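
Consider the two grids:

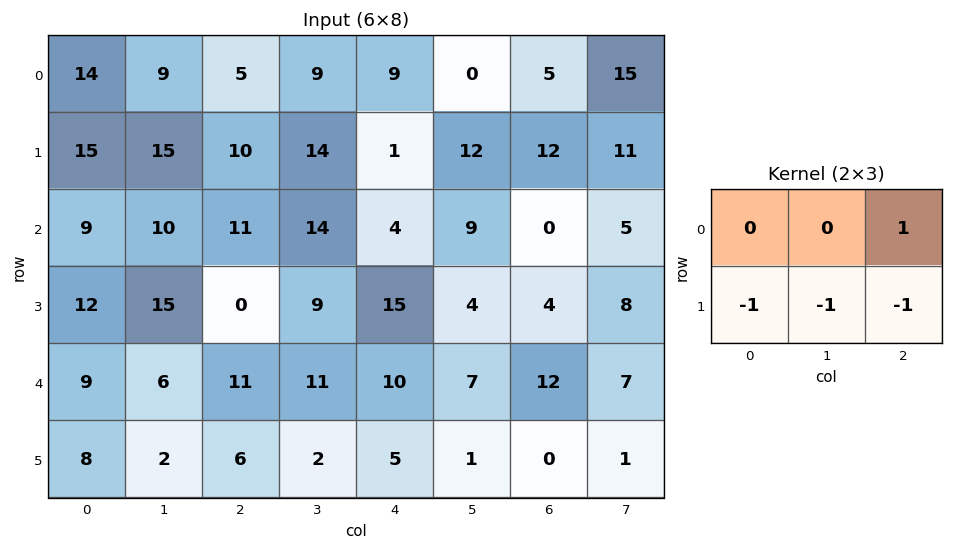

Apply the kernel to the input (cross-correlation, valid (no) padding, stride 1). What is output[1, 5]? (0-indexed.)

The receptive field on the input at this output position is [12 12 11 / 9 0 5]. Elementwise product with the kernel and sum: 11·1 + 9·-1 + 0·-1 + 5·-1.

-3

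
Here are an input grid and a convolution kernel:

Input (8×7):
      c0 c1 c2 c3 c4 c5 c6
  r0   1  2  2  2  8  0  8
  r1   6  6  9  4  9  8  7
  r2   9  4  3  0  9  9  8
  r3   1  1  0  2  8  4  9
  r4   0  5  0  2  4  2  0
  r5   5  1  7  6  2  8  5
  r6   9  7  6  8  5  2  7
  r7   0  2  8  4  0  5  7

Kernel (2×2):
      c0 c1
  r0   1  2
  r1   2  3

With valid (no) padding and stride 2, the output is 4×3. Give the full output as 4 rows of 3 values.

35 36 50
22 9 55
23 36 36
29 50 24

Output[0,0]: The receptive field on the input at this output position is [1 2 / 6 6]. Elementwise product with the kernel and sum: 1·1 + 2·2 + 6·2 + 6·3.
Output[0,1]: The receptive field on the input at this output position is [2 2 / 9 4]. Elementwise product with the kernel and sum: 2·1 + 2·2 + 9·2 + 4·3.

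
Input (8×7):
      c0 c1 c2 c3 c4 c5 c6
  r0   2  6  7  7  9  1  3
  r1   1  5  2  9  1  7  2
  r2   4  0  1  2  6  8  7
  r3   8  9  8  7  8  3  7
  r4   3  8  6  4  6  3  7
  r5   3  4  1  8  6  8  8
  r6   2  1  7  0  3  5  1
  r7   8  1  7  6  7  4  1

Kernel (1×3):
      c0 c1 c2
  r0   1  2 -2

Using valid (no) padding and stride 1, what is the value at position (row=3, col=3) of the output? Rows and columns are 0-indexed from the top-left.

The receptive field on the input at this output position is [7 8 3]. Elementwise product with the kernel and sum: 7·1 + 8·2 + 3·-2.

17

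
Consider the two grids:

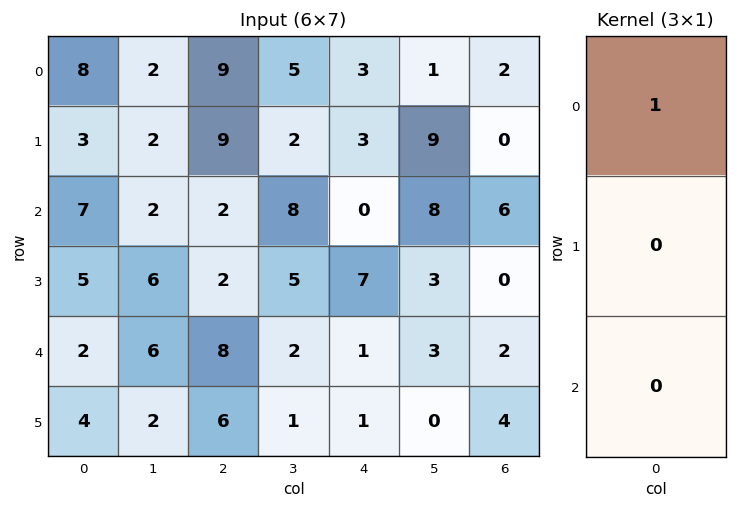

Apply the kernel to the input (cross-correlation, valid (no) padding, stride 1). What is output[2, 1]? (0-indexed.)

The receptive field on the input at this output position is [2 / 6 / 6]. Elementwise product with the kernel and sum: 2·1.

2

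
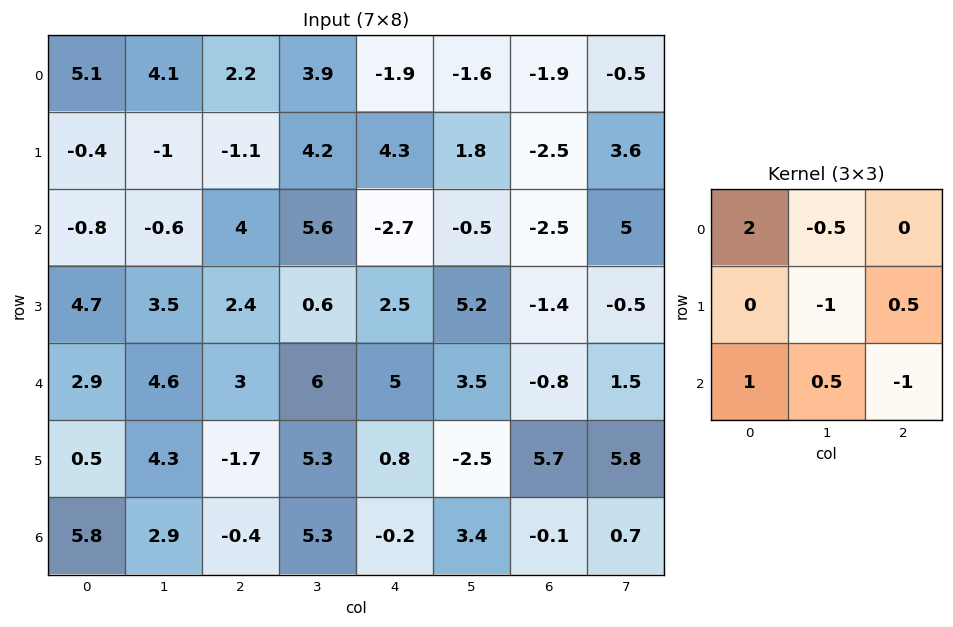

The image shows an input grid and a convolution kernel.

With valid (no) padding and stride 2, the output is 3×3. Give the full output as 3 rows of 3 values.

3.5 9.9 -6.5
-1.4 6.85 -3.5
6 0.55 15.2

Output[0,0]: The receptive field on the input at this output position is [5.1 4.1 2.2 / -0.4 -1 -1.1 / -0.8 -0.6 4]. Elementwise product with the kernel and sum: 5.1·2 + 4.1·-0.5 + -1·-1 + -1.1·0.5 + -0.8·1 + -0.6·0.5 + 4·-1.
Output[0,1]: The receptive field on the input at this output position is [2.2 3.9 -1.9 / -1.1 4.2 4.3 / 4 5.6 -2.7]. Elementwise product with the kernel and sum: 2.2·2 + 3.9·-0.5 + 4.2·-1 + 4.3·0.5 + 4·1 + 5.6·0.5 + -2.7·-1.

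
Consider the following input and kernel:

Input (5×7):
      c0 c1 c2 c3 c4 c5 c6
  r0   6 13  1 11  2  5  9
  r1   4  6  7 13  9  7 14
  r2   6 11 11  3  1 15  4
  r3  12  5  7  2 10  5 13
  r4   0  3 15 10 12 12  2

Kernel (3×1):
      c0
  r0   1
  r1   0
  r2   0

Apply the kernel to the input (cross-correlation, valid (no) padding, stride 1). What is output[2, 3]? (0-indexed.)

The receptive field on the input at this output position is [3 / 2 / 10]. Elementwise product with the kernel and sum: 3·1.

3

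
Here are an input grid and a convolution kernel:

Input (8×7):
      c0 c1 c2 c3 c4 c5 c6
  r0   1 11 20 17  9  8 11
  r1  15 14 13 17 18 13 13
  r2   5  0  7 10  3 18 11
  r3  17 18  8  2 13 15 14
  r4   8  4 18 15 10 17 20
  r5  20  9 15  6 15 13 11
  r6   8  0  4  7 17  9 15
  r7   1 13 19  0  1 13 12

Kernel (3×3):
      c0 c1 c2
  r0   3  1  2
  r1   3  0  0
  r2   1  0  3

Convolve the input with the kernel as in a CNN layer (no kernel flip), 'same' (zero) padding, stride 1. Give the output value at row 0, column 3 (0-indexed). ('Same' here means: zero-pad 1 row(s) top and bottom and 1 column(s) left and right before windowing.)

The receptive field on the zero-padded input at this output position is [0 0 0 / 20 17 9 / 13 17 18]. Elementwise product with the kernel and sum: 0·3 + 0·1 + 0·2 + 20·3 + 13·1 + 18·3.

127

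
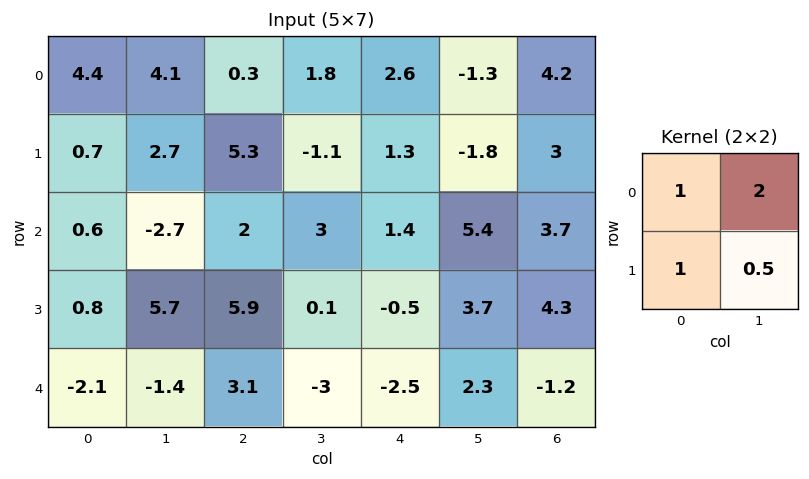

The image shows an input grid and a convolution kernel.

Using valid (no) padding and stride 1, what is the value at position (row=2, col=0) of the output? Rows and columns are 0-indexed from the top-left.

The receptive field on the input at this output position is [0.6 -2.7 / 0.8 5.7]. Elementwise product with the kernel and sum: 0.6·1 + -2.7·2 + 0.8·1 + 5.7·0.5.

-1.15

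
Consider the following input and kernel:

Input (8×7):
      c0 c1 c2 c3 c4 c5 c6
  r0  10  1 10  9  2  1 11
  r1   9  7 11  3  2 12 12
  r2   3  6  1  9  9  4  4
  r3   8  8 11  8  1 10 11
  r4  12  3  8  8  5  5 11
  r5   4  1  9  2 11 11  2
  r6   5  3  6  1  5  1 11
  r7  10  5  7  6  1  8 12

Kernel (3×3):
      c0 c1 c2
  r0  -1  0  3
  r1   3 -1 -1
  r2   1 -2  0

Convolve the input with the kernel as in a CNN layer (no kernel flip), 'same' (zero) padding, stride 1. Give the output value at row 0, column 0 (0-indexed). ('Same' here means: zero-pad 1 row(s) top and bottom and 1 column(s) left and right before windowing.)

-29

The receptive field on the zero-padded input at this output position is [0 0 0 / 0 10 1 / 0 9 7]. Elementwise product with the kernel and sum: 0·-1 + 0·3 + 0·3 + 10·-1 + 1·-1 + 0·1 + 9·-2.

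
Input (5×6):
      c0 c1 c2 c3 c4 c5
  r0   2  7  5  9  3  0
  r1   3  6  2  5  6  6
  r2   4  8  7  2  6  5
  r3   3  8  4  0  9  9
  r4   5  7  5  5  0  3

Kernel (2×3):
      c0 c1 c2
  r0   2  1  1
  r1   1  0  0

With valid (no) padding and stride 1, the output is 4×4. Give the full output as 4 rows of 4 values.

19 34 24 26
18 27 22 24
26 33 26 15
23 27 22 23

Output[0,0]: The receptive field on the input at this output position is [2 7 5 / 3 6 2]. Elementwise product with the kernel and sum: 2·2 + 7·1 + 5·1 + 3·1.
Output[0,1]: The receptive field on the input at this output position is [7 5 9 / 6 2 5]. Elementwise product with the kernel and sum: 7·2 + 5·1 + 9·1 + 6·1.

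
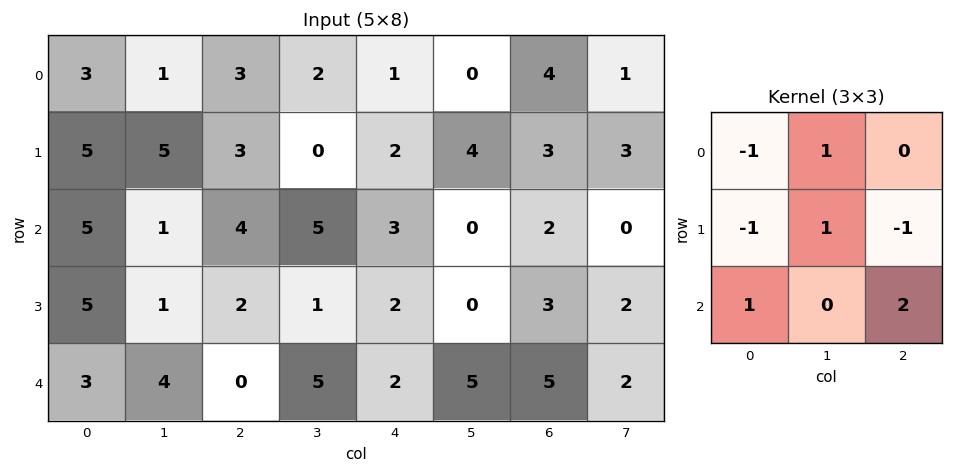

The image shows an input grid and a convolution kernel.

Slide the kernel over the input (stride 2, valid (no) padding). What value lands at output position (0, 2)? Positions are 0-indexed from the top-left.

The receptive field on the input at this output position is [1 0 4 / 2 4 3 / 3 0 2]. Elementwise product with the kernel and sum: 1·-1 + 0·1 + 2·-1 + 4·1 + 3·-1 + 3·1 + 2·2.

5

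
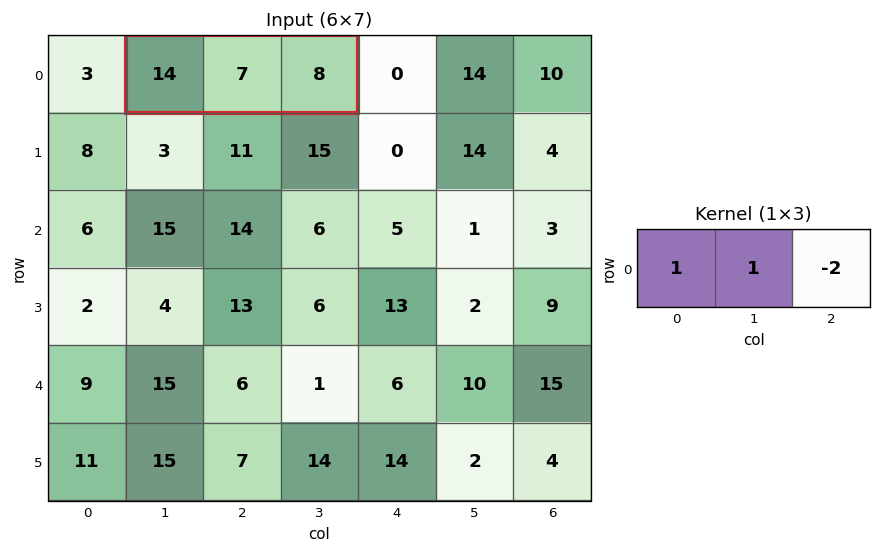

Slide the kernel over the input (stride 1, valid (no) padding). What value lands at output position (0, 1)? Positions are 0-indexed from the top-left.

The receptive field on the input at this output position is [14 7 8]. Elementwise product with the kernel and sum: 14·1 + 7·1 + 8·-2.

5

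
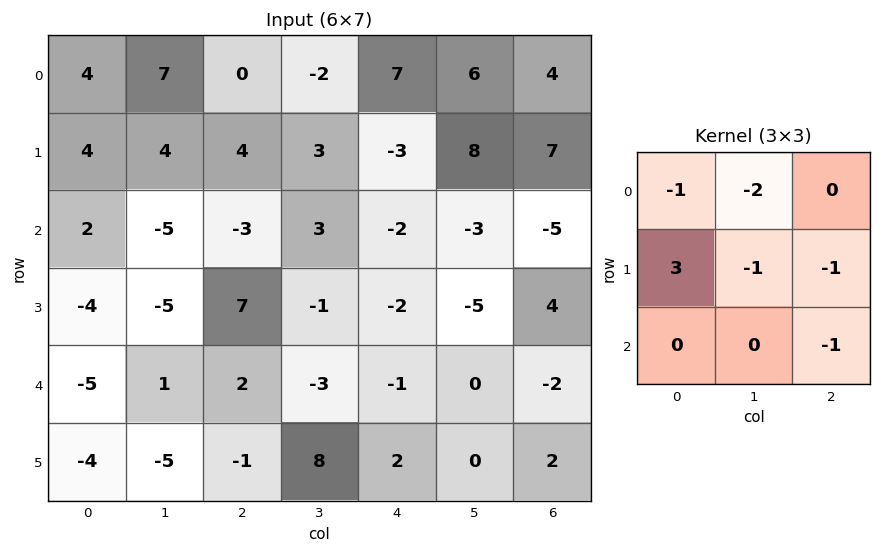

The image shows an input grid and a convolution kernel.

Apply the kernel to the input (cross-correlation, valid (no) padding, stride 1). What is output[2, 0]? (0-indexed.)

The receptive field on the input at this output position is [2 -5 -3 / -4 -5 7 / -5 1 2]. Elementwise product with the kernel and sum: 2·-1 + -5·-2 + -4·3 + -5·-1 + 7·-1 + 2·-1.

-8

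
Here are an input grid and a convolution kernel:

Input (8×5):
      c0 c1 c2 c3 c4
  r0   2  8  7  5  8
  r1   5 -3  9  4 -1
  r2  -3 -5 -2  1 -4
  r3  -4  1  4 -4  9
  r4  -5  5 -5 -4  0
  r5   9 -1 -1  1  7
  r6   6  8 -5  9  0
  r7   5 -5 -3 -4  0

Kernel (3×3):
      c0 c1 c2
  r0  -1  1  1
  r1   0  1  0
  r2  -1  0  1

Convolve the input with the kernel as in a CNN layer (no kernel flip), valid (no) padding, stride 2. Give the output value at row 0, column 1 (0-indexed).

8

The receptive field on the input at this output position is [7 5 8 / 9 4 -1 / -2 1 -4]. Elementwise product with the kernel and sum: 7·-1 + 5·1 + 8·1 + 4·1 + -2·-1 + -4·1.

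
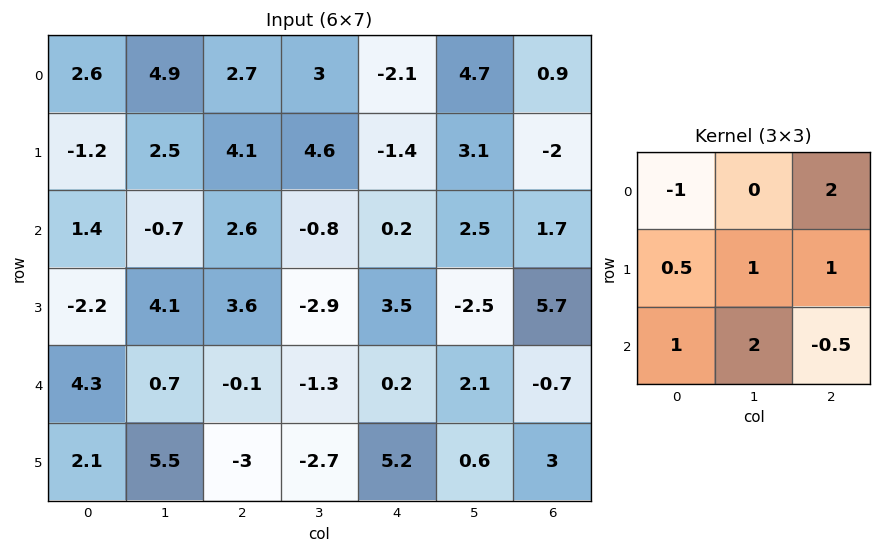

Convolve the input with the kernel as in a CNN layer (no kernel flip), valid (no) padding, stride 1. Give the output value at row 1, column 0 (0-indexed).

16.2

The receptive field on the input at this output position is [-1.2 2.5 4.1 / 1.4 -0.7 2.6 / -2.2 4.1 3.6]. Elementwise product with the kernel and sum: -1.2·-1 + 4.1·2 + 1.4·0.5 + -0.7·1 + 2.6·1 + -2.2·1 + 4.1·2 + 3.6·-0.5.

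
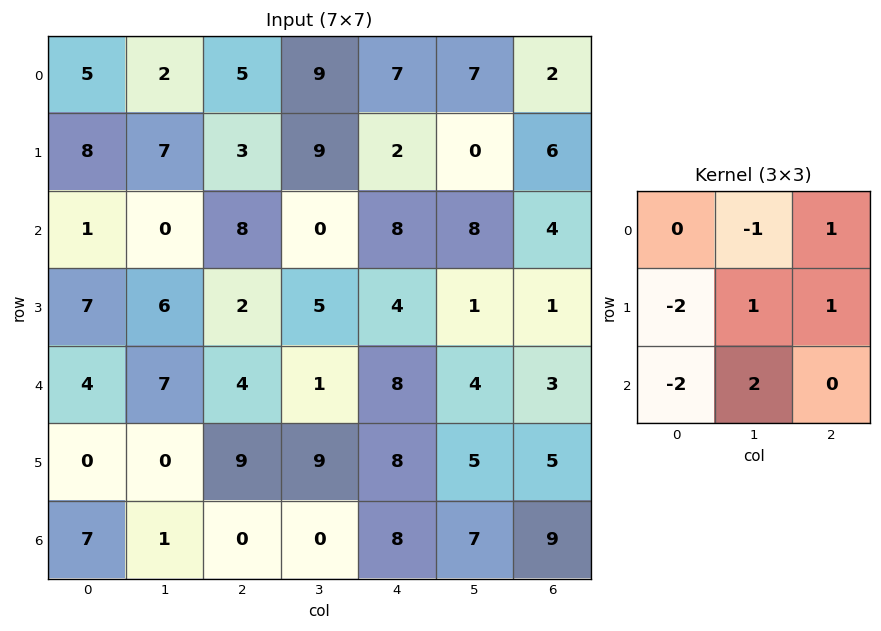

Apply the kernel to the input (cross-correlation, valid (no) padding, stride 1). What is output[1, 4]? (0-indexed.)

The receptive field on the input at this output position is [2 0 6 / 8 8 4 / 4 1 1]. Elementwise product with the kernel and sum: 0·-1 + 6·1 + 8·-2 + 8·1 + 4·1 + 4·-2 + 1·2.

-4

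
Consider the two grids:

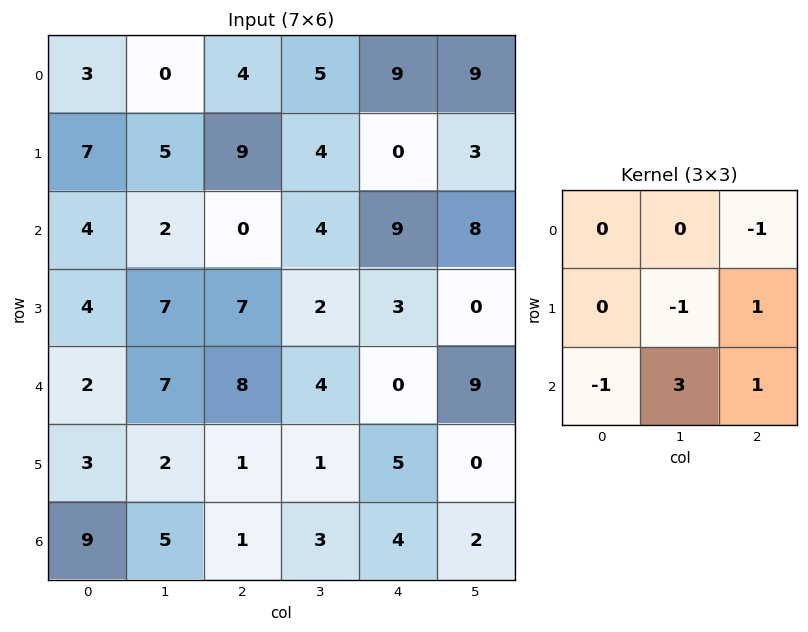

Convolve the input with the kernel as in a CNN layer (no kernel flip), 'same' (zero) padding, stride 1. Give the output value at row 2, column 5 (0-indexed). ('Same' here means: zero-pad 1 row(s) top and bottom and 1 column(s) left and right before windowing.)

The receptive field on the zero-padded input at this output position is [0 3 0 / 9 8 0 / 3 0 0]. Elementwise product with the kernel and sum: 0·-1 + 8·-1 + 0·1 + 3·-1 + 0·3 + 0·1.

-11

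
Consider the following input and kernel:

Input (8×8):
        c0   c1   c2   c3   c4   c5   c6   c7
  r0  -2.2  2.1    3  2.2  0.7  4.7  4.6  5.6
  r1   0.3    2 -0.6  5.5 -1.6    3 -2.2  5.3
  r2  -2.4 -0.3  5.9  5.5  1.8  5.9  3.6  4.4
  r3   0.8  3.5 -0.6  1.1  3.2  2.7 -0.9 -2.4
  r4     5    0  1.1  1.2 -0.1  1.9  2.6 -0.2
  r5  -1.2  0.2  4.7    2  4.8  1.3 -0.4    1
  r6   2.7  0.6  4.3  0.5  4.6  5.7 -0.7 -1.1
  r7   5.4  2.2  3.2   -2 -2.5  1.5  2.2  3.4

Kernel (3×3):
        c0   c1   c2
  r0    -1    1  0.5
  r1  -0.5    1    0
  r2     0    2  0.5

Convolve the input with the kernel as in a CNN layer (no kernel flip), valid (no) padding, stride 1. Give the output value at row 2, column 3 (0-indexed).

The receptive field on the input at this output position is [5.5 1.8 5.9 / 1.1 3.2 2.7 / 1.2 -0.1 1.9]. Elementwise product with the kernel and sum: 5.5·-1 + 1.8·1 + 5.9·0.5 + 1.1·-0.5 + 3.2·1 + -0.1·2 + 1.9·0.5.

2.65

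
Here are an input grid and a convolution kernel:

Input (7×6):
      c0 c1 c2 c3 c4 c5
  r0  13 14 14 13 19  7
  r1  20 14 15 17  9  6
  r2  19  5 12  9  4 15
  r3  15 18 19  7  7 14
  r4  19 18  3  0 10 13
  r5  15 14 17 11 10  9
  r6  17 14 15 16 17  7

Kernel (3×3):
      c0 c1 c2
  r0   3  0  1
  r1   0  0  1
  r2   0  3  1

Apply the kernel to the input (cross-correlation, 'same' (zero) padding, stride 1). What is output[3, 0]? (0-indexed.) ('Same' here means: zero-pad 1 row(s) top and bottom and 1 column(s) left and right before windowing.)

98

The receptive field on the zero-padded input at this output position is [0 19 5 / 0 15 18 / 0 19 18]. Elementwise product with the kernel and sum: 0·3 + 5·1 + 18·1 + 19·3 + 18·1.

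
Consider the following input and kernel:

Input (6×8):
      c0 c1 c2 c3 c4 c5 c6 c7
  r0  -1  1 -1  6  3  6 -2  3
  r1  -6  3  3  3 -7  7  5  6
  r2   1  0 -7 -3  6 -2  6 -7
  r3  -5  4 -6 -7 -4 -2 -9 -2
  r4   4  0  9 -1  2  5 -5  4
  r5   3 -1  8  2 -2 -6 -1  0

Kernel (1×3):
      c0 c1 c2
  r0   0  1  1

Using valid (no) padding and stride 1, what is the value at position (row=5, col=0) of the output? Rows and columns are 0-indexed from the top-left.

7

The receptive field on the input at this output position is [3 -1 8]. Elementwise product with the kernel and sum: -1·1 + 8·1.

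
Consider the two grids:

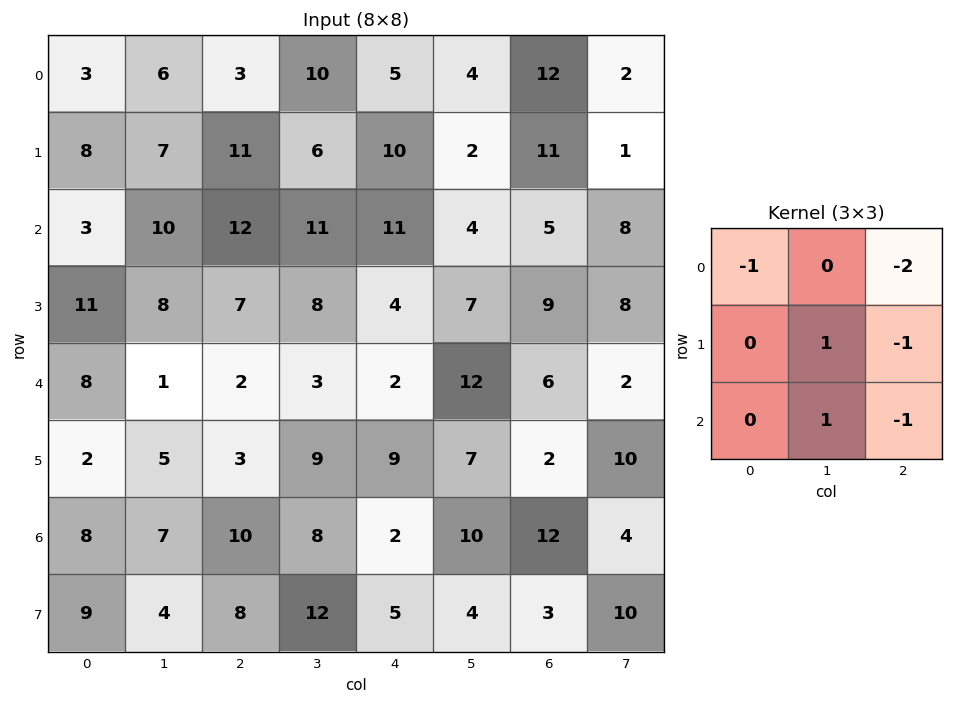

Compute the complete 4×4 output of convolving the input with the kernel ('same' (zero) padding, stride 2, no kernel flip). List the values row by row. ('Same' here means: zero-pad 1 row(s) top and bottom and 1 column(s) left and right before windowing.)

Output[0,0]: The receptive field on the zero-padded input at this output position is [0 0 0 / 0 3 6 / 0 8 7]. Elementwise product with the kernel and sum: 0·-1 + 0·-2 + 3·1 + 6·-1 + 8·1 + 7·-1.

-2 -2 9 20
-18 -19 -6 -6
-12 -31 -30 -27
-4 -25 -30 -26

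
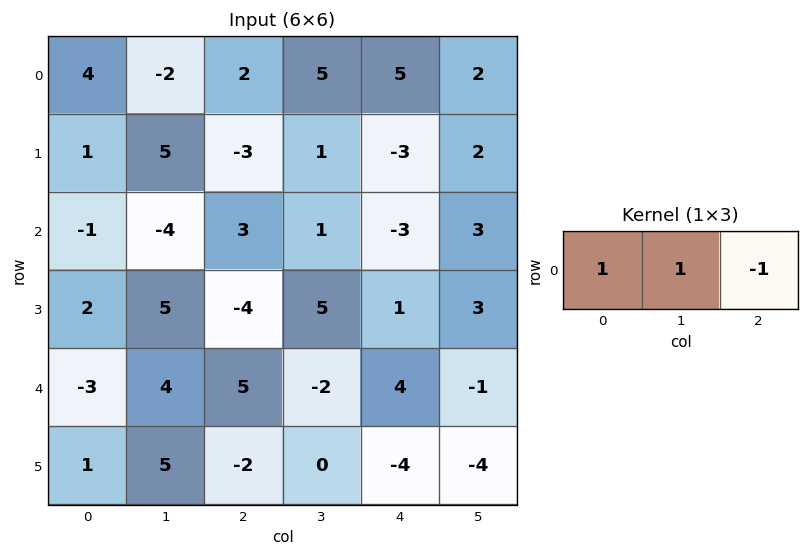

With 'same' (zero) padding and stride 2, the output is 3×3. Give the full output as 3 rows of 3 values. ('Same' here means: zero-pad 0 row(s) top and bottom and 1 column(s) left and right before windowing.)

Output[0,0]: The receptive field on the zero-padded input at this output position is [0 4 -2]. Elementwise product with the kernel and sum: 0·1 + 4·1 + -2·-1.
Output[0,1]: The receptive field on the zero-padded input at this output position is [-2 2 5]. Elementwise product with the kernel and sum: -2·1 + 2·1 + 5·-1.

6 -5 8
3 -2 -5
-7 11 3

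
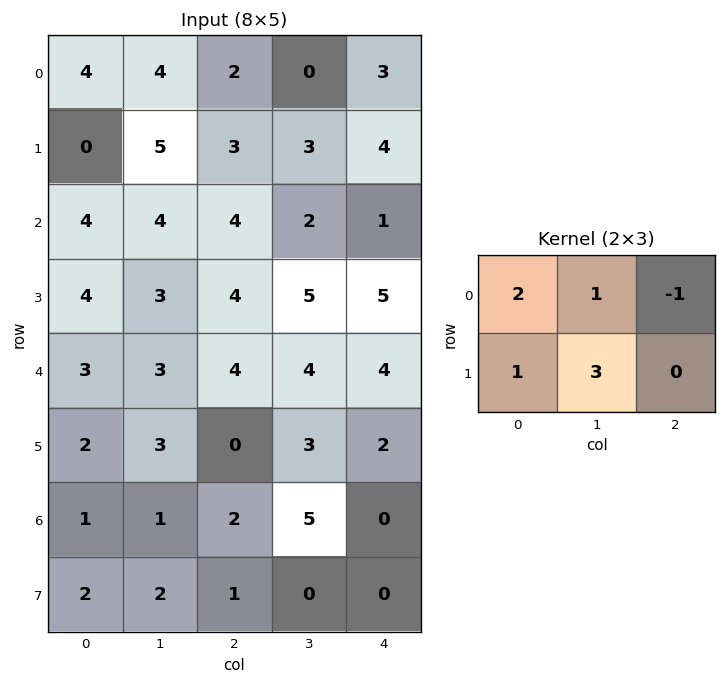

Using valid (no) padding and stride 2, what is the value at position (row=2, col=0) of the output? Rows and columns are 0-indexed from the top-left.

The receptive field on the input at this output position is [3 3 4 / 2 3 0]. Elementwise product with the kernel and sum: 3·2 + 3·1 + 4·-1 + 2·1 + 3·3.

16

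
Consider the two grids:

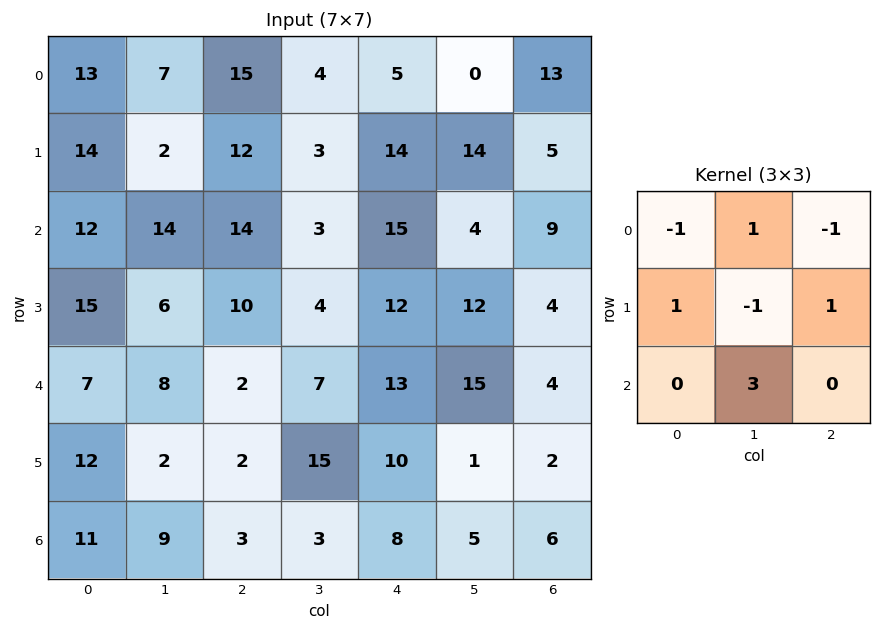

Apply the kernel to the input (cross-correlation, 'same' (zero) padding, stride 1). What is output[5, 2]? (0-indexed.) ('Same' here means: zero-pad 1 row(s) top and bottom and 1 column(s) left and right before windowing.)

The receptive field on the zero-padded input at this output position is [8 2 7 / 2 2 15 / 9 3 3]. Elementwise product with the kernel and sum: 8·-1 + 2·1 + 7·-1 + 2·1 + 2·-1 + 15·1 + 3·3.

11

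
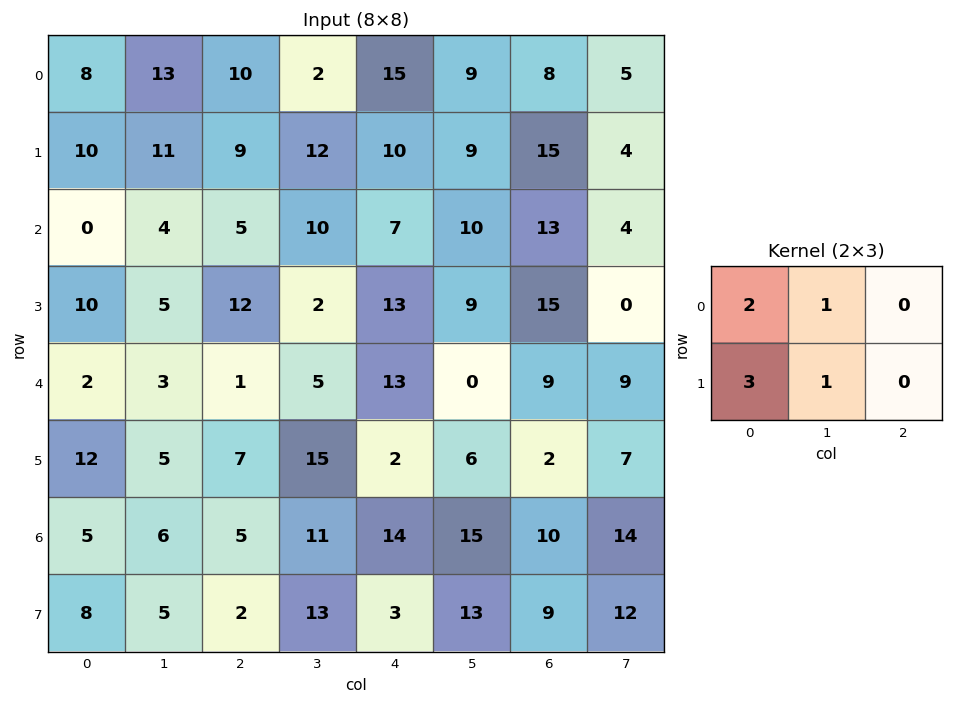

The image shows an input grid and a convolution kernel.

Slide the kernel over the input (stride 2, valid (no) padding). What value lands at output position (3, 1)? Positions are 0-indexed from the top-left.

The receptive field on the input at this output position is [5 11 14 / 2 13 3]. Elementwise product with the kernel and sum: 5·2 + 11·1 + 2·3 + 13·1.

40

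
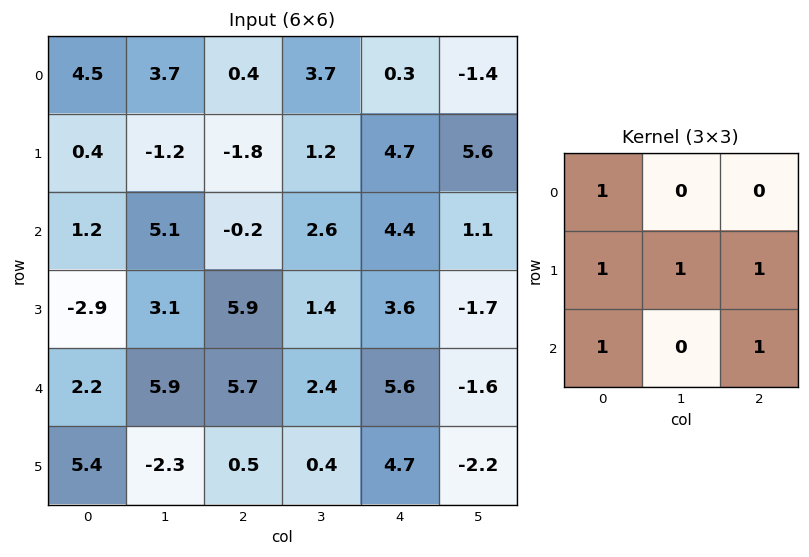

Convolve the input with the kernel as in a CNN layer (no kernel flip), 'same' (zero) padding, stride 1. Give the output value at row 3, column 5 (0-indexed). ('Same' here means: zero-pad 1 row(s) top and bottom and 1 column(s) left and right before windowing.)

The receptive field on the zero-padded input at this output position is [4.4 1.1 0 / 3.6 -1.7 0 / 5.6 -1.6 0]. Elementwise product with the kernel and sum: 4.4·1 + 3.6·1 + -1.7·1 + 0·1 + 5.6·1 + 0·1.

11.9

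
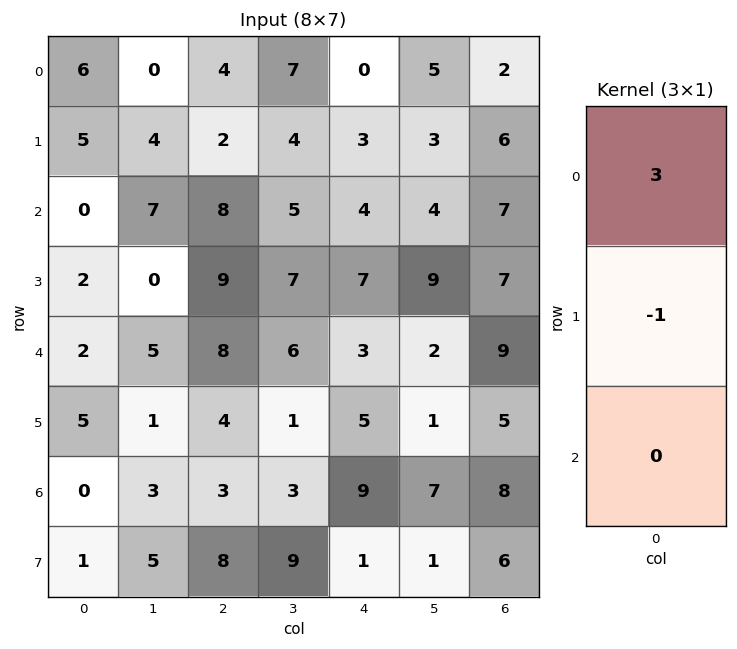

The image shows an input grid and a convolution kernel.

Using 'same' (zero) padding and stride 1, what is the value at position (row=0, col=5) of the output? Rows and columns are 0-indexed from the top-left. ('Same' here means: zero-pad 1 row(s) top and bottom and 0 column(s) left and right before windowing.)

The receptive field on the zero-padded input at this output position is [0 / 5 / 3]. Elementwise product with the kernel and sum: 0·3 + 5·-1.

-5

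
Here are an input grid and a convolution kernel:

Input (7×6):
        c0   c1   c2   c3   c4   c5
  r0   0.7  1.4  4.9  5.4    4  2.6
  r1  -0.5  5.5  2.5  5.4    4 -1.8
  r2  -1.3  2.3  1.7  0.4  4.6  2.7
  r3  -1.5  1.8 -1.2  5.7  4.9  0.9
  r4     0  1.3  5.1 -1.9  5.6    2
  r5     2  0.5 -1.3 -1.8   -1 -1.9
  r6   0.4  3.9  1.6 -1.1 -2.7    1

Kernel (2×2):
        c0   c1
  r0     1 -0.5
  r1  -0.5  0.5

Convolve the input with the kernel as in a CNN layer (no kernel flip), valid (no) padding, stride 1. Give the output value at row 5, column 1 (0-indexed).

0

The receptive field on the input at this output position is [0.5 -1.3 / 3.9 1.6]. Elementwise product with the kernel and sum: 0.5·1 + -1.3·-0.5 + 3.9·-0.5 + 1.6·0.5.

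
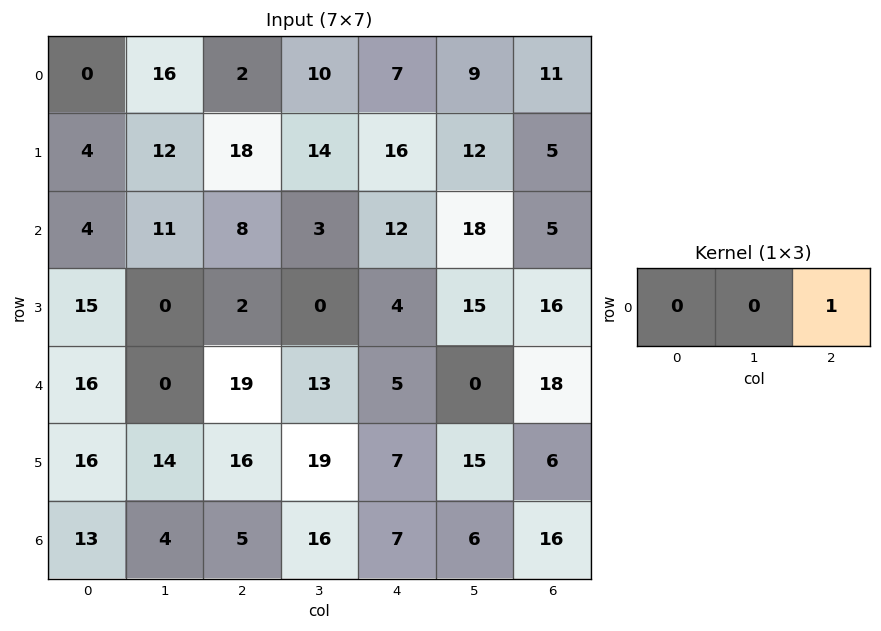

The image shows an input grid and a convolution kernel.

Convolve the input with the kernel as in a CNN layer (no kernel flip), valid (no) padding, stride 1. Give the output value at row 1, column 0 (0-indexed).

18

The receptive field on the input at this output position is [4 12 18]. Elementwise product with the kernel and sum: 18·1.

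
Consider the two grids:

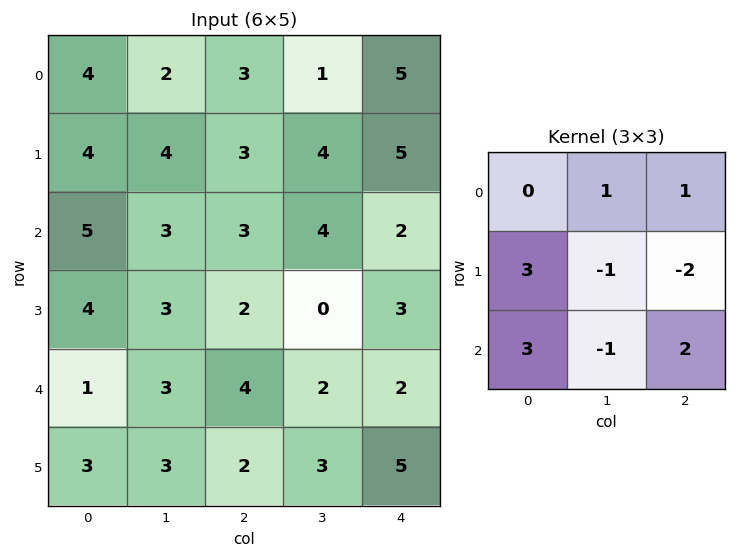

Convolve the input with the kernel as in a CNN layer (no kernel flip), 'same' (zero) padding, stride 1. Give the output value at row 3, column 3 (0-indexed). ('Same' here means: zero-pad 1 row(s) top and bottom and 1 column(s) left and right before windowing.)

20

The receptive field on the zero-padded input at this output position is [3 4 2 / 2 0 3 / 4 2 2]. Elementwise product with the kernel and sum: 4·1 + 2·1 + 2·3 + 0·-1 + 3·-2 + 4·3 + 2·-1 + 2·2.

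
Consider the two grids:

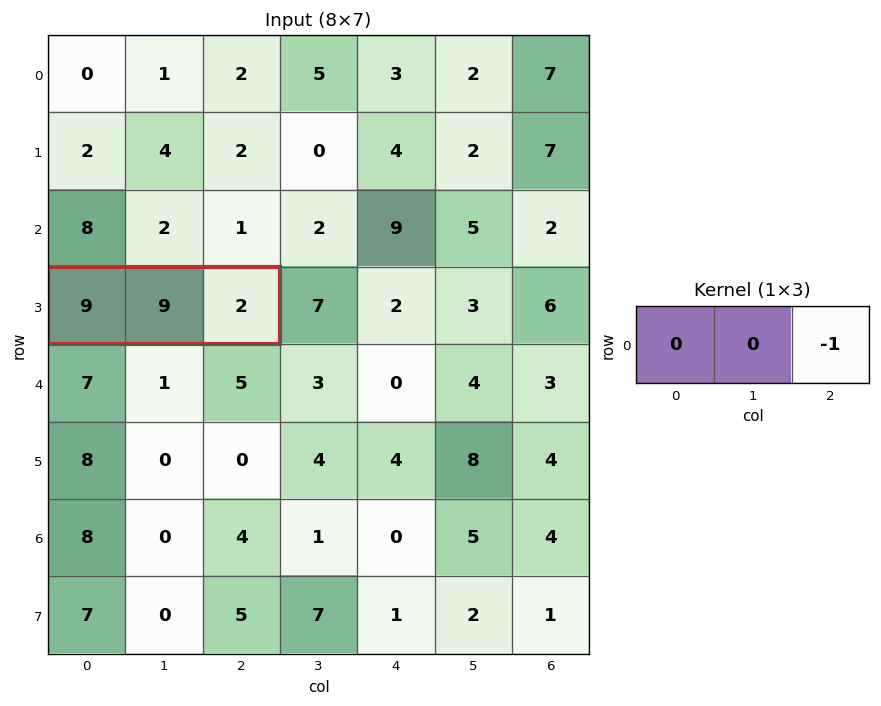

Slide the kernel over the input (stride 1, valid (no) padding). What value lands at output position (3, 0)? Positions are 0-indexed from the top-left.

-2

The receptive field on the input at this output position is [9 9 2]. Elementwise product with the kernel and sum: 2·-1.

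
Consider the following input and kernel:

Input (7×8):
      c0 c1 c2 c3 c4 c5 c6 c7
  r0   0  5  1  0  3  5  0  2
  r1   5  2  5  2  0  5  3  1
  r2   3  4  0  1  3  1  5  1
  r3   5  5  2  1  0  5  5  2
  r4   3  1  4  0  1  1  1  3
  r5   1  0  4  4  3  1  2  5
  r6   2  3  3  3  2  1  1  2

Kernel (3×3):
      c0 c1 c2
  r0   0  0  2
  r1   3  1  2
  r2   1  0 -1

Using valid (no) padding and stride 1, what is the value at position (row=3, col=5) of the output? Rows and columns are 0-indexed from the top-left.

10

The receptive field on the input at this output position is [5 5 2 / 1 1 3 / 1 2 5]. Elementwise product with the kernel and sum: 2·2 + 1·3 + 1·1 + 3·2 + 1·1 + 5·-1.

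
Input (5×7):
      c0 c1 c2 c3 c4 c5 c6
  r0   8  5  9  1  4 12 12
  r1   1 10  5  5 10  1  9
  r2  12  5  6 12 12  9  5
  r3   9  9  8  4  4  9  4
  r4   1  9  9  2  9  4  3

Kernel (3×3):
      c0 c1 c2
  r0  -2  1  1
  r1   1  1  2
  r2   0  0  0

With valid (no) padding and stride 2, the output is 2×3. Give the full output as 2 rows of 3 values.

Output[0,0]: The receptive field on the input at this output position is [8 5 9 / 1 10 5 / 12 5 6]. Elementwise product with the kernel and sum: 8·-2 + 5·1 + 9·1 + 1·1 + 10·1 + 5·2.
Output[0,1]: The receptive field on the input at this output position is [9 1 4 / 5 5 10 / 6 12 12]. Elementwise product with the kernel and sum: 9·-2 + 1·1 + 4·1 + 5·1 + 5·1 + 10·2.

19 17 45
21 32 11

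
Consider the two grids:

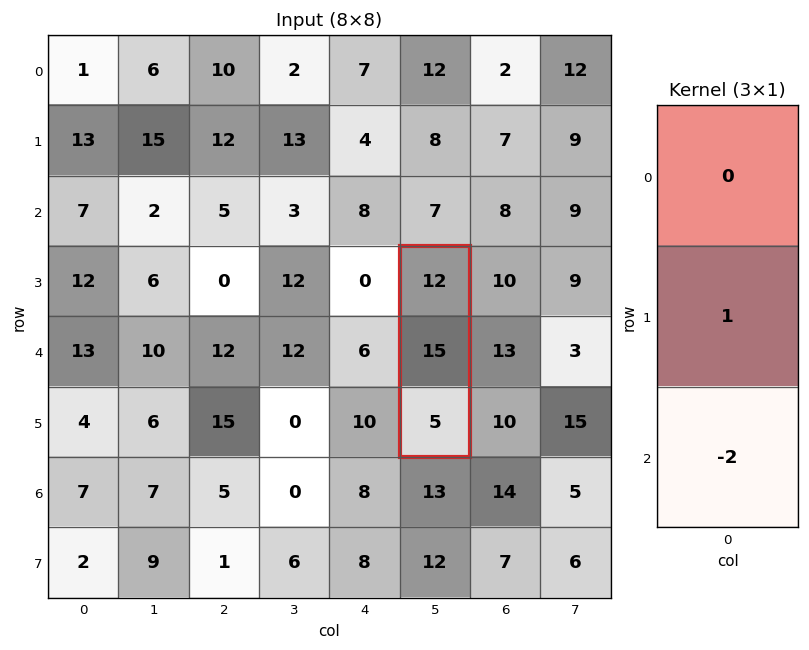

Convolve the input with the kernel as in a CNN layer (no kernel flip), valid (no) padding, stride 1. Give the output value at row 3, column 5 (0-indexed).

The receptive field on the input at this output position is [12 / 15 / 5]. Elementwise product with the kernel and sum: 15·1 + 5·-2.

5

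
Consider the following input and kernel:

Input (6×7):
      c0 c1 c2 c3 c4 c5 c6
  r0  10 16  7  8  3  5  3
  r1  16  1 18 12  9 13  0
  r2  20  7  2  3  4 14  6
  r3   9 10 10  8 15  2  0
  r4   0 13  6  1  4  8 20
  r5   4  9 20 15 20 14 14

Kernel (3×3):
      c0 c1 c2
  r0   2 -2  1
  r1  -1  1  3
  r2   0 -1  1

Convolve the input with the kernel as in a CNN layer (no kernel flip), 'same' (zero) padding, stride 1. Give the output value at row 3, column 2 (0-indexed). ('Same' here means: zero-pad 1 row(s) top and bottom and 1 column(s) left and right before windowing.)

The receptive field on the zero-padded input at this output position is [7 2 3 / 10 10 8 / 13 6 1]. Elementwise product with the kernel and sum: 7·2 + 2·-2 + 3·1 + 10·-1 + 10·1 + 8·3 + 6·-1 + 1·1.

32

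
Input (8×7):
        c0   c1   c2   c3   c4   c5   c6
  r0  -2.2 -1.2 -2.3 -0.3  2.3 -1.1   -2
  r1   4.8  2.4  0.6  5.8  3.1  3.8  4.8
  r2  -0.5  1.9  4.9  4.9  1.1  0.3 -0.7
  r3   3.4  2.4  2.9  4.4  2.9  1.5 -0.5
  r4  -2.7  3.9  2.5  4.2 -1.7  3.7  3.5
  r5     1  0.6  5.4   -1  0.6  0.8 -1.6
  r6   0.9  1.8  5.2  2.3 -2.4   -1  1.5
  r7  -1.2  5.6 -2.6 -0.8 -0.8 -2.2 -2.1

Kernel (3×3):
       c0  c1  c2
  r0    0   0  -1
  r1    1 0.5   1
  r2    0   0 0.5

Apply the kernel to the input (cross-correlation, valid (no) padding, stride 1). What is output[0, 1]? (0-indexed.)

11.25

The receptive field on the input at this output position is [-1.2 -2.3 -0.3 / 2.4 0.6 5.8 / 1.9 4.9 4.9]. Elementwise product with the kernel and sum: -0.3·-1 + 2.4·1 + 0.6·0.5 + 5.8·1 + 4.9·0.5.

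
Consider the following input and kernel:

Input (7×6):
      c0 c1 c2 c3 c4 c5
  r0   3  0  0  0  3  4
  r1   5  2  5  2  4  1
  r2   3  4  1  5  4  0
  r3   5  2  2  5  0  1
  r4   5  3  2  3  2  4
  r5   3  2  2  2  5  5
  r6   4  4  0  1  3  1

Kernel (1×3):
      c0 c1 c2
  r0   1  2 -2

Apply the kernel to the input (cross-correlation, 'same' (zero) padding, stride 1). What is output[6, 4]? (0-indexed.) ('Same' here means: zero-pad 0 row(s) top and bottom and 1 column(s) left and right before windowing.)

The receptive field on the zero-padded input at this output position is [1 3 1]. Elementwise product with the kernel and sum: 1·1 + 3·2 + 1·-2.

5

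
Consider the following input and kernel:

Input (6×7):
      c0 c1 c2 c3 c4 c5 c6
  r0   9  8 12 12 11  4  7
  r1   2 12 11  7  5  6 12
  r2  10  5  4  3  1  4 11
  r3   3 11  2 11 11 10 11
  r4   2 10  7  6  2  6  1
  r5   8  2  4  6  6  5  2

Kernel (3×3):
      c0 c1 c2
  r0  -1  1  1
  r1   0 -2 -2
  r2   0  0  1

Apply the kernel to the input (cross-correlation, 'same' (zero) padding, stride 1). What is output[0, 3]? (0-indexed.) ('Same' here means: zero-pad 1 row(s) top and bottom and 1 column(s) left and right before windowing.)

The receptive field on the zero-padded input at this output position is [0 0 0 / 12 12 11 / 11 7 5]. Elementwise product with the kernel and sum: 0·-1 + 0·1 + 0·1 + 12·-2 + 11·-2 + 5·1.

-41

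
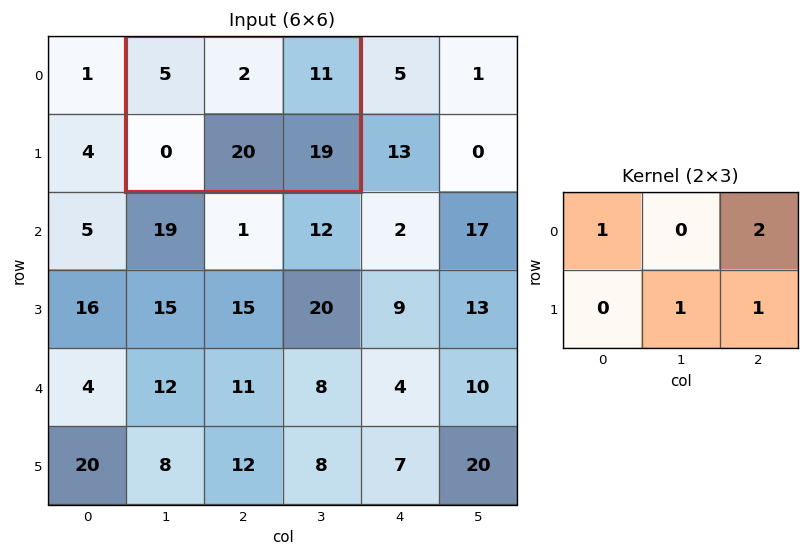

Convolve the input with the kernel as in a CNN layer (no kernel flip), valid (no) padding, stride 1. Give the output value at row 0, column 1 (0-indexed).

The receptive field on the input at this output position is [5 2 11 / 0 20 19]. Elementwise product with the kernel and sum: 5·1 + 11·2 + 20·1 + 19·1.

66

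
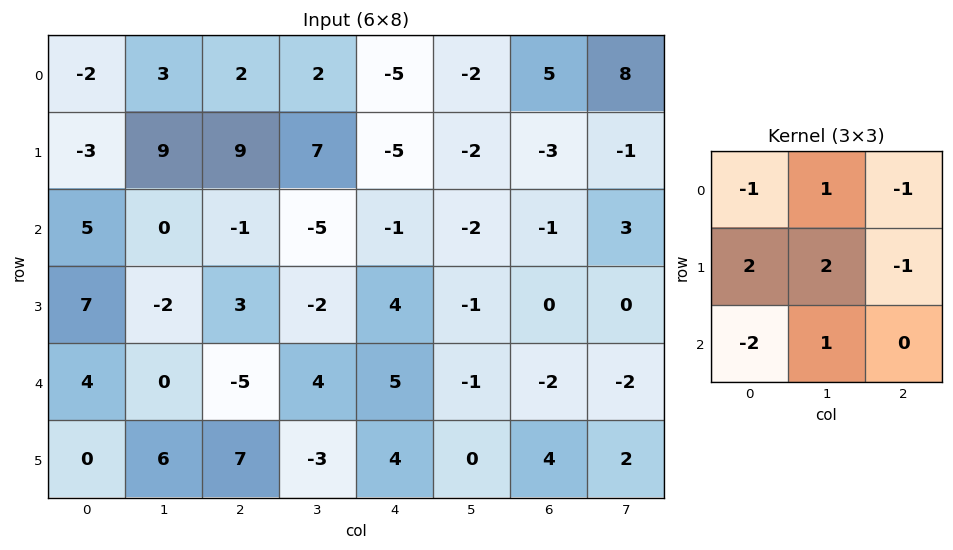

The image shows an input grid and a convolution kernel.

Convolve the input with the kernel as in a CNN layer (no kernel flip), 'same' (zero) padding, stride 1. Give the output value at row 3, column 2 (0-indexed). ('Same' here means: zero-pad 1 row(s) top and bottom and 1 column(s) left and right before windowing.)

3

The receptive field on the zero-padded input at this output position is [0 -1 -5 / -2 3 -2 / 0 -5 4]. Elementwise product with the kernel and sum: 0·-1 + -1·1 + -5·-1 + -2·2 + 3·2 + -2·-1 + 0·-2 + -5·1.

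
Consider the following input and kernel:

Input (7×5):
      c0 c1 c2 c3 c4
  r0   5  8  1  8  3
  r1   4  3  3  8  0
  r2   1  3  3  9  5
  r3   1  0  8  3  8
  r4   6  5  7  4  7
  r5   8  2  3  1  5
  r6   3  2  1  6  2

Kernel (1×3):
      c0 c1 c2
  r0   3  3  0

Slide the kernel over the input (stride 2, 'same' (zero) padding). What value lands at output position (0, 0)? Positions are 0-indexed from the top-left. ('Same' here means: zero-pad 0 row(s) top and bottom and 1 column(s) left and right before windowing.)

The receptive field on the zero-padded input at this output position is [0 5 8]. Elementwise product with the kernel and sum: 0·3 + 5·3.

15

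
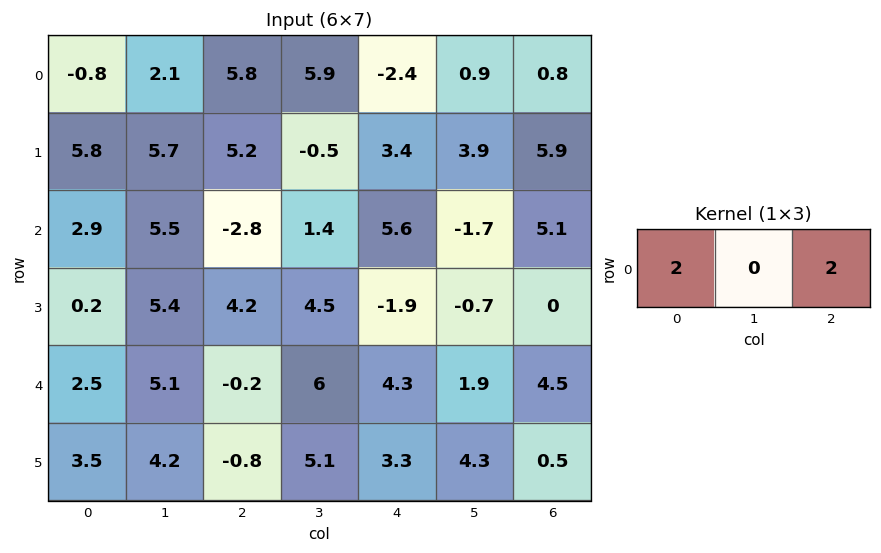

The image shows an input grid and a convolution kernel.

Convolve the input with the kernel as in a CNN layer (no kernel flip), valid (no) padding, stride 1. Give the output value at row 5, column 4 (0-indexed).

The receptive field on the input at this output position is [3.3 4.3 0.5]. Elementwise product with the kernel and sum: 3.3·2 + 0.5·2.

7.6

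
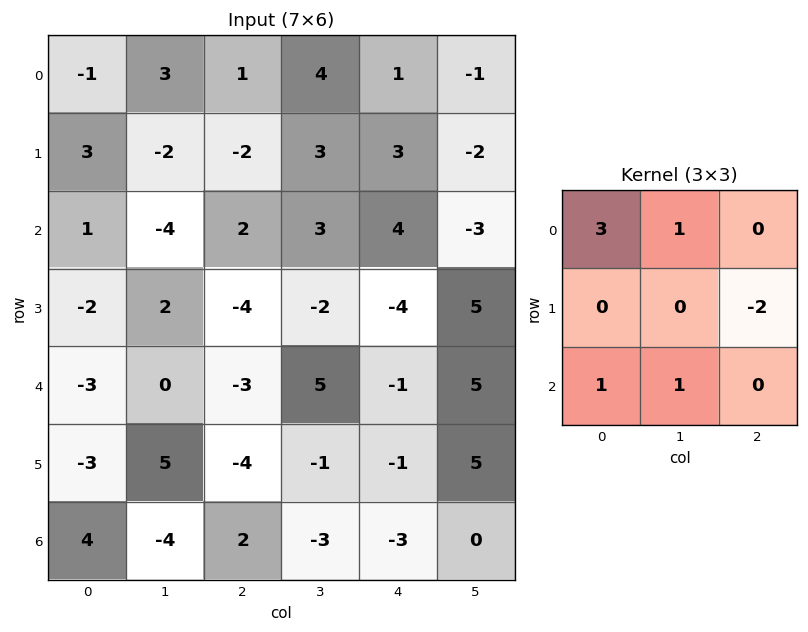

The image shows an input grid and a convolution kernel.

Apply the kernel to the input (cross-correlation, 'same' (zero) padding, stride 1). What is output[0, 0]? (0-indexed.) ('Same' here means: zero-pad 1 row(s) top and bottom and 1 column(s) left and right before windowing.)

-3

The receptive field on the zero-padded input at this output position is [0 0 0 / 0 -1 3 / 0 3 -2]. Elementwise product with the kernel and sum: 0·3 + 0·1 + 3·-2 + 0·1 + 3·1.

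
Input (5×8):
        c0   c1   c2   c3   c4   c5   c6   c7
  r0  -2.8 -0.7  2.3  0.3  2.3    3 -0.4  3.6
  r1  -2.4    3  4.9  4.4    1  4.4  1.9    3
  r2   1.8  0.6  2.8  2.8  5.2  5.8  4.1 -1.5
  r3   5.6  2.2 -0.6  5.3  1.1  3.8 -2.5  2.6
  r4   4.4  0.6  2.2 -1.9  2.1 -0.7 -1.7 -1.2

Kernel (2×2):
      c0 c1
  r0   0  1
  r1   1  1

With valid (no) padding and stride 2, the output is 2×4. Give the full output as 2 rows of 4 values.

-0.1 9.6 8.4 8.5
8.4 7.5 10.7 -1.4

Output[0,0]: The receptive field on the input at this output position is [-2.8 -0.7 / -2.4 3]. Elementwise product with the kernel and sum: -0.7·1 + -2.4·1 + 3·1.
Output[0,1]: The receptive field on the input at this output position is [2.3 0.3 / 4.9 4.4]. Elementwise product with the kernel and sum: 0.3·1 + 4.9·1 + 4.4·1.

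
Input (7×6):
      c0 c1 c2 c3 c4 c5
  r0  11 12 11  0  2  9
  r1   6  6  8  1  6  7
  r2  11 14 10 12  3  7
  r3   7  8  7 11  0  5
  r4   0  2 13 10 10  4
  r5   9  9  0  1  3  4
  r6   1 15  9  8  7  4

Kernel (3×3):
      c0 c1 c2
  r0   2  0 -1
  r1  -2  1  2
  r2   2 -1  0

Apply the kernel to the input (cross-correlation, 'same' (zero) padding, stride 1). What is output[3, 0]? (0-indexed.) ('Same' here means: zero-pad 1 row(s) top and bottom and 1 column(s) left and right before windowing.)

The receptive field on the zero-padded input at this output position is [0 11 14 / 0 7 8 / 0 0 2]. Elementwise product with the kernel and sum: 0·2 + 14·-1 + 0·-2 + 7·1 + 8·2 + 0·2 + 0·-1.

9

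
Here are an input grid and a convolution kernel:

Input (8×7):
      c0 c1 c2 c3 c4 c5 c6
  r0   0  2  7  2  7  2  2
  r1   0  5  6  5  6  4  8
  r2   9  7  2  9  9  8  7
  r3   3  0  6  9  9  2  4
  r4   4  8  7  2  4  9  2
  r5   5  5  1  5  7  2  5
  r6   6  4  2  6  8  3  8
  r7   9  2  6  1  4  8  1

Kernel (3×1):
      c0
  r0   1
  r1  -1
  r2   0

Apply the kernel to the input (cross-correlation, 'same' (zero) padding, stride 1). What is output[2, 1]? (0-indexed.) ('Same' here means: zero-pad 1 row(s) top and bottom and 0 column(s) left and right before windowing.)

-2

The receptive field on the zero-padded input at this output position is [5 / 7 / 0]. Elementwise product with the kernel and sum: 5·1 + 7·-1.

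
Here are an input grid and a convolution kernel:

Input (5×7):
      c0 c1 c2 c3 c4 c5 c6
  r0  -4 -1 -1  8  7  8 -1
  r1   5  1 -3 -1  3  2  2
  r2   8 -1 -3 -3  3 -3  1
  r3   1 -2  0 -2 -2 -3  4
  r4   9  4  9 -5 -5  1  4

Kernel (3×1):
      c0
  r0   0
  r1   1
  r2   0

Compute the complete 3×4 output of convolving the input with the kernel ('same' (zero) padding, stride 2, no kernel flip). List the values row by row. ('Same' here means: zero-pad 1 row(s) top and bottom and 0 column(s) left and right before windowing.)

-4 -1 7 -1
8 -3 3 1
9 9 -5 4

Output[0,0]: The receptive field on the zero-padded input at this output position is [0 / -4 / 5]. Elementwise product with the kernel and sum: -4·1.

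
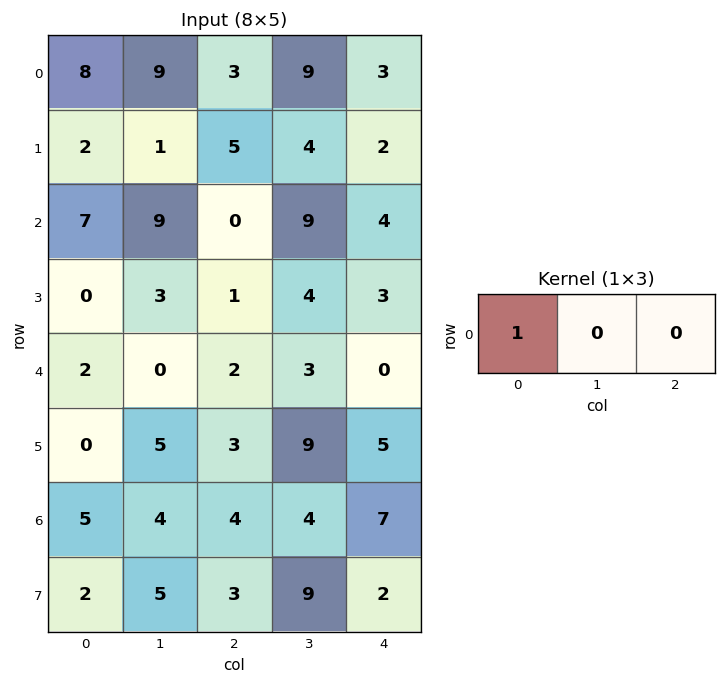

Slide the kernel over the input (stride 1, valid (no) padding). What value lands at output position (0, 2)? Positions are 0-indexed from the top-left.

3

The receptive field on the input at this output position is [3 9 3]. Elementwise product with the kernel and sum: 3·1.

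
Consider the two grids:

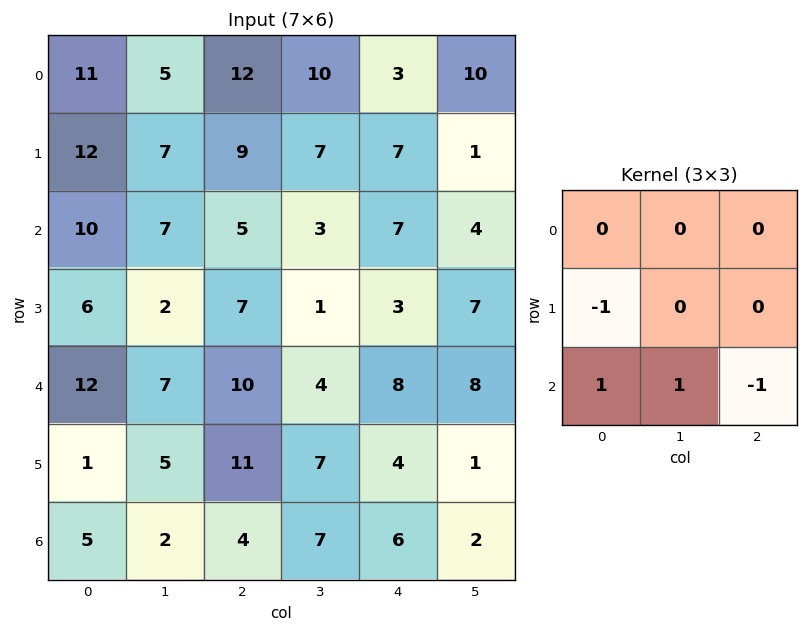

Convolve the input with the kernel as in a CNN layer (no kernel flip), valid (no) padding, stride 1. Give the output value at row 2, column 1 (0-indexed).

11

The receptive field on the input at this output position is [7 5 3 / 2 7 1 / 7 10 4]. Elementwise product with the kernel and sum: 2·-1 + 7·1 + 10·1 + 4·-1.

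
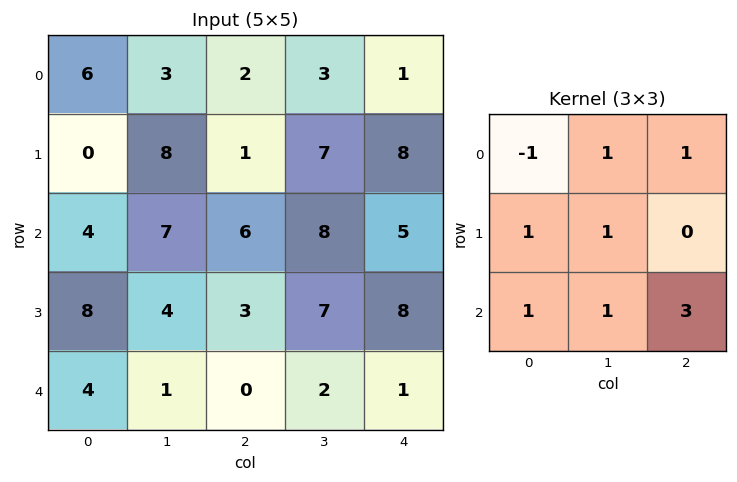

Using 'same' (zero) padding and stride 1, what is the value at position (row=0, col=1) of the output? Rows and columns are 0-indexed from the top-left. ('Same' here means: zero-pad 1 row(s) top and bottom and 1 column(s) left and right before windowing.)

The receptive field on the zero-padded input at this output position is [0 0 0 / 6 3 2 / 0 8 1]. Elementwise product with the kernel and sum: 0·-1 + 0·1 + 0·1 + 6·1 + 3·1 + 0·1 + 8·1 + 1·3.

20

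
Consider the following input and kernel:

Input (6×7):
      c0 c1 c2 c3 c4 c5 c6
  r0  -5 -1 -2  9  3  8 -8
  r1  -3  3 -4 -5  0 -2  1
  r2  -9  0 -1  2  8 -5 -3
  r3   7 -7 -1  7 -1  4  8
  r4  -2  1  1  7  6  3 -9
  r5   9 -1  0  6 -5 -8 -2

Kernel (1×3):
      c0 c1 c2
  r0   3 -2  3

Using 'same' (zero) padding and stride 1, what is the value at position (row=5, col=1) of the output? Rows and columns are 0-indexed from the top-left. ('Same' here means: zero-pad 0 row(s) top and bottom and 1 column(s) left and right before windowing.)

The receptive field on the zero-padded input at this output position is [9 -1 0]. Elementwise product with the kernel and sum: 9·3 + -1·-2 + 0·3.

29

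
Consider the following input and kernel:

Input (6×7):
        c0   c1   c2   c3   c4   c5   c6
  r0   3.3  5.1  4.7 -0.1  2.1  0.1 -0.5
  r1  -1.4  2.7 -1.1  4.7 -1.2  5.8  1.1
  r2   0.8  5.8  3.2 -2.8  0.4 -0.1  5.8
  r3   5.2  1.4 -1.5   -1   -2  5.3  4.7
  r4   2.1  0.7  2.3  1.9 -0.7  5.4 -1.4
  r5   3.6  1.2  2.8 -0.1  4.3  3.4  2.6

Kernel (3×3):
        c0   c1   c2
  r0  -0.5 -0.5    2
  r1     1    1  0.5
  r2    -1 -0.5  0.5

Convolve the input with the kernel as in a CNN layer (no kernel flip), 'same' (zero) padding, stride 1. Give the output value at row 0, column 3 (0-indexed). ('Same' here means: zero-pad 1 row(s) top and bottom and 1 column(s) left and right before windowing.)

3.8

The receptive field on the zero-padded input at this output position is [0 0 0 / 4.7 -0.1 2.1 / -1.1 4.7 -1.2]. Elementwise product with the kernel and sum: 0·-0.5 + 0·-0.5 + 0·2 + 4.7·1 + -0.1·1 + 2.1·0.5 + -1.1·-1 + 4.7·-0.5 + -1.2·0.5.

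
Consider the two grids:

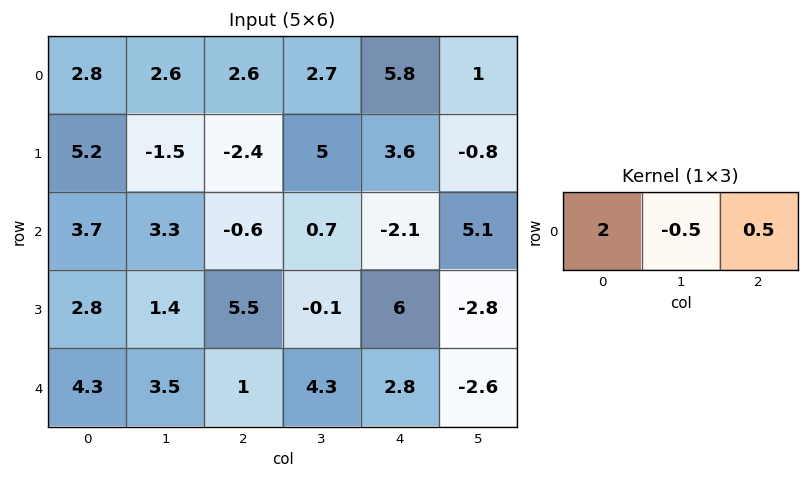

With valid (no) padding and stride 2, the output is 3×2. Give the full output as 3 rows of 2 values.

5.6 6.75
5.45 -2.6
7.35 1.25

Output[0,0]: The receptive field on the input at this output position is [2.8 2.6 2.6]. Elementwise product with the kernel and sum: 2.8·2 + 2.6·-0.5 + 2.6·0.5.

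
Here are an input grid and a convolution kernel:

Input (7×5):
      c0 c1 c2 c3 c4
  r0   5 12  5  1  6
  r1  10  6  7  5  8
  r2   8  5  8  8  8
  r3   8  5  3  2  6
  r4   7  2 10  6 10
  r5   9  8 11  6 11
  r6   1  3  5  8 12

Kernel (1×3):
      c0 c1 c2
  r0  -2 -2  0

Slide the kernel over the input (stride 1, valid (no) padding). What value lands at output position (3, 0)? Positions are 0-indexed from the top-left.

The receptive field on the input at this output position is [8 5 3]. Elementwise product with the kernel and sum: 8·-2 + 5·-2.

-26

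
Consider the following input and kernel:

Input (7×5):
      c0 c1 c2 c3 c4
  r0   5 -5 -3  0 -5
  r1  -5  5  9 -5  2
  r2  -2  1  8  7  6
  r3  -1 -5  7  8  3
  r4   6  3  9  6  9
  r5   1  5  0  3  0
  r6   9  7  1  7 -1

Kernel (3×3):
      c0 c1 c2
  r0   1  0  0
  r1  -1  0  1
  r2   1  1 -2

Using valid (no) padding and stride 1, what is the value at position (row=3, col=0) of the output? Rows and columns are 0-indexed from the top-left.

8

The receptive field on the input at this output position is [-1 -5 7 / 6 3 9 / 1 5 0]. Elementwise product with the kernel and sum: -1·1 + 6·-1 + 9·1 + 1·1 + 5·1 + 0·-2.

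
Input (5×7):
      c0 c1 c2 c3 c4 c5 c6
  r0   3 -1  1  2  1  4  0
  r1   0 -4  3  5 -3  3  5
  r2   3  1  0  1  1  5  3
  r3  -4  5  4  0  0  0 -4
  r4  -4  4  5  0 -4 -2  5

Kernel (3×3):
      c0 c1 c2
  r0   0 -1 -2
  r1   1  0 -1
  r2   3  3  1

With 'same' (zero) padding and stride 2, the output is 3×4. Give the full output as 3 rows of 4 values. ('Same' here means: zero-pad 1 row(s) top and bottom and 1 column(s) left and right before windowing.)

-3 -1 7 28
0 14 -7 -12
-10 0 2 2

Output[0,0]: The receptive field on the zero-padded input at this output position is [0 0 0 / 0 3 -1 / 0 0 -4]. Elementwise product with the kernel and sum: 0·-1 + 0·-2 + 0·1 + -1·-1 + 0·3 + 0·3 + -4·1.
Output[0,1]: The receptive field on the zero-padded input at this output position is [0 0 0 / -1 1 2 / -4 3 5]. Elementwise product with the kernel and sum: 0·-1 + 0·-2 + -1·1 + 2·-1 + -4·3 + 3·3 + 5·1.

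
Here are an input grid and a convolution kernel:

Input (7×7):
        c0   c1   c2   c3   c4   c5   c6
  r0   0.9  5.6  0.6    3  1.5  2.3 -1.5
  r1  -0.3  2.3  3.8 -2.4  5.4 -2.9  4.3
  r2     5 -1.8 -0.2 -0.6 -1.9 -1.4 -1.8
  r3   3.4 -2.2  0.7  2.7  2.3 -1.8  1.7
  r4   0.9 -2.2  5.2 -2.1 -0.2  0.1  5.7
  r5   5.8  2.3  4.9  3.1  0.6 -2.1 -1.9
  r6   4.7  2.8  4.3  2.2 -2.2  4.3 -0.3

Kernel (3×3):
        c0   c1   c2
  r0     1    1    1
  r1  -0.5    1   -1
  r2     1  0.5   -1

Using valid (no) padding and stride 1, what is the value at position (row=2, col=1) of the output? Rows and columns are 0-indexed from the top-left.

The receptive field on the input at this output position is [-1.8 -0.2 -0.6 / -2.2 0.7 2.7 / -2.2 5.2 -2.1]. Elementwise product with the kernel and sum: -1.8·1 + -0.2·1 + -0.6·1 + -2.2·-0.5 + 0.7·1 + 2.7·-1 + -2.2·1 + 5.2·0.5 + -2.1·-1.

-1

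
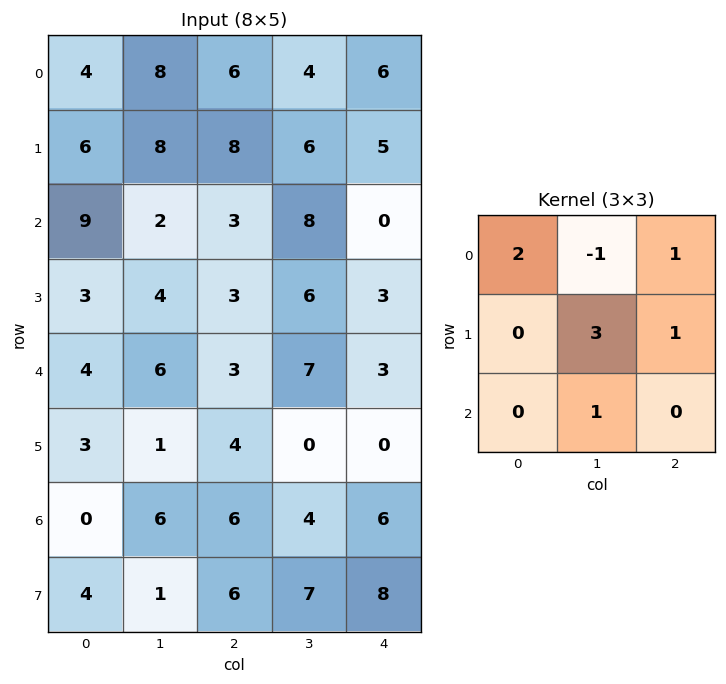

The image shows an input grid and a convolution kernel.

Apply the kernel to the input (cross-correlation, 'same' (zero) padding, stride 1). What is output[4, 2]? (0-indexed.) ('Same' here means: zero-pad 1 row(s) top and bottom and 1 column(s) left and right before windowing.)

31

The receptive field on the zero-padded input at this output position is [4 3 6 / 6 3 7 / 1 4 0]. Elementwise product with the kernel and sum: 4·2 + 3·-1 + 6·1 + 3·3 + 7·1 + 4·1.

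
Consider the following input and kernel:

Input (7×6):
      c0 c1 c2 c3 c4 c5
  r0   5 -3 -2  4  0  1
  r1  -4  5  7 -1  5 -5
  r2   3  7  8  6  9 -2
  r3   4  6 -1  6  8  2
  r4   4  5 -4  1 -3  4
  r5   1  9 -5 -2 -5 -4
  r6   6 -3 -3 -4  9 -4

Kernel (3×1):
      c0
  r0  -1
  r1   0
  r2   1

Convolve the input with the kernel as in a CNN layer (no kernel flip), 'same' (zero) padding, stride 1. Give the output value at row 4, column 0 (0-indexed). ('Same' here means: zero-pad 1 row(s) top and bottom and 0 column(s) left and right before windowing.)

The receptive field on the zero-padded input at this output position is [4 / 4 / 1]. Elementwise product with the kernel and sum: 4·-1 + 1·1.

-3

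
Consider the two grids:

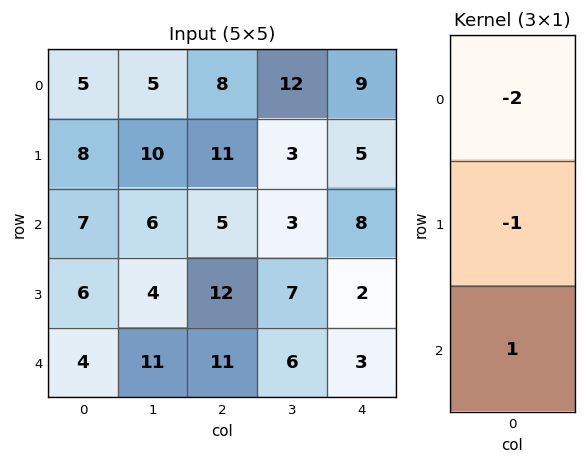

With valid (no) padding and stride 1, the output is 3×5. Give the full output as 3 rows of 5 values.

-11 -14 -22 -24 -15
-17 -22 -15 -2 -16
-16 -5 -11 -7 -15

Output[0,0]: The receptive field on the input at this output position is [5 / 8 / 7]. Elementwise product with the kernel and sum: 5·-2 + 8·-1 + 7·1.
Output[0,1]: The receptive field on the input at this output position is [5 / 10 / 6]. Elementwise product with the kernel and sum: 5·-2 + 10·-1 + 6·1.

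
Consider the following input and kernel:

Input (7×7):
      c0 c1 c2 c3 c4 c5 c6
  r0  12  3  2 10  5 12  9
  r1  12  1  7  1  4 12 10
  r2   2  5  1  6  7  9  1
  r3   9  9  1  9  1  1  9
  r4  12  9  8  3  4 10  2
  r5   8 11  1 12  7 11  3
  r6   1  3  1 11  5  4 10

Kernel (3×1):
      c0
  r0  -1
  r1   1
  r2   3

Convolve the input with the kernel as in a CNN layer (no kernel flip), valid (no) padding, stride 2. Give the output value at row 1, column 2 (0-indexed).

6

The receptive field on the input at this output position is [7 / 1 / 4]. Elementwise product with the kernel and sum: 7·-1 + 1·1 + 4·3.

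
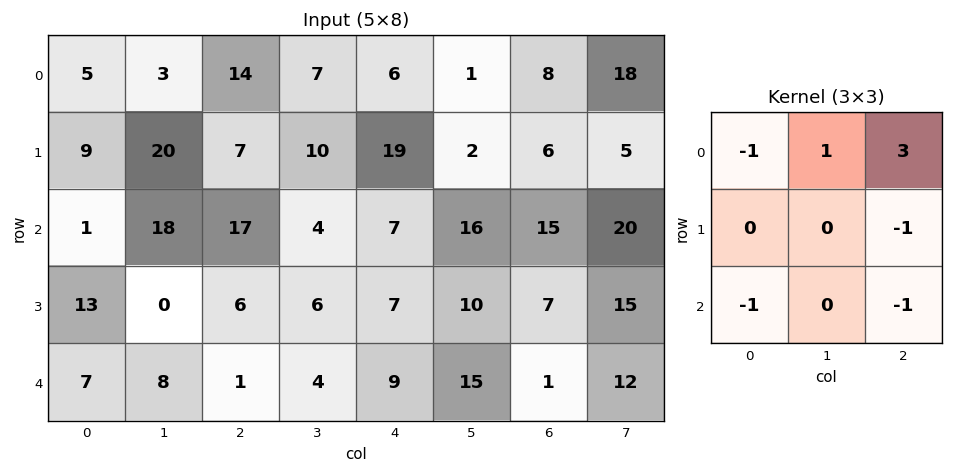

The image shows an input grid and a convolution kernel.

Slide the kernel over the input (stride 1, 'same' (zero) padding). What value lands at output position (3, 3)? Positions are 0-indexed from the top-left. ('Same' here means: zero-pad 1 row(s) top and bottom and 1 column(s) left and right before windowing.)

-9

The receptive field on the zero-padded input at this output position is [17 4 7 / 6 6 7 / 1 4 9]. Elementwise product with the kernel and sum: 17·-1 + 4·1 + 7·3 + 7·-1 + 1·-1 + 9·-1.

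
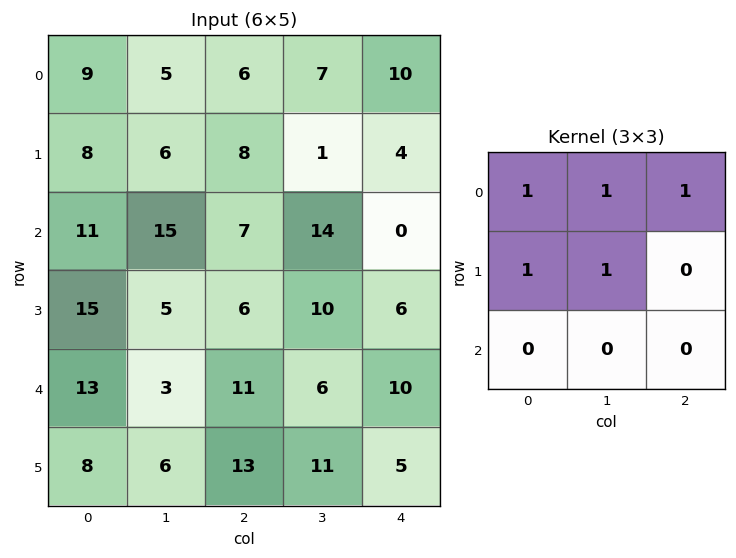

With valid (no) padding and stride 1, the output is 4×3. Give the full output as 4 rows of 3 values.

34 32 32
48 37 34
53 47 37
42 35 39

Output[0,0]: The receptive field on the input at this output position is [9 5 6 / 8 6 8 / 11 15 7]. Elementwise product with the kernel and sum: 9·1 + 5·1 + 6·1 + 8·1 + 6·1.
Output[0,1]: The receptive field on the input at this output position is [5 6 7 / 6 8 1 / 15 7 14]. Elementwise product with the kernel and sum: 5·1 + 6·1 + 7·1 + 6·1 + 8·1.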